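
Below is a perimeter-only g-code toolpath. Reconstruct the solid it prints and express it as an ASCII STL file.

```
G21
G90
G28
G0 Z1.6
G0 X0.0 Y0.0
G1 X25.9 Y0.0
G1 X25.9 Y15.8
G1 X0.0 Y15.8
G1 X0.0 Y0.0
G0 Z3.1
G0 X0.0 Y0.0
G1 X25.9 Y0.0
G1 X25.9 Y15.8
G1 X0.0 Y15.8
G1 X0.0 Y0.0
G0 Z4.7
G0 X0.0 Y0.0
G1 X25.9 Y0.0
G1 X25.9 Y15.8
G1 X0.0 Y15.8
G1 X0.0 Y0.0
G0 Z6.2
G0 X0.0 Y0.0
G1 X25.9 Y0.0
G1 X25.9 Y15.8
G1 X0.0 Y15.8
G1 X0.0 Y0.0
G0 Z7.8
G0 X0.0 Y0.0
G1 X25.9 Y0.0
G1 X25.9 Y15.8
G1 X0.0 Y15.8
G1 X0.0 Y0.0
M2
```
solid part
  facet normal 0.0000 0.0000 -1.0000
    outer loop
      vertex 25.9 15.8 0.0
      vertex 25.9 0.0 0.0
      vertex 0.0 0.0 0.0
    endloop
  endfacet
  facet normal 0.0000 0.0000 -1.0000
    outer loop
      vertex 0.0 15.8 0.0
      vertex 25.9 15.8 0.0
      vertex 0.0 0.0 0.0
    endloop
  endfacet
  facet normal 0.0000 0.0000 1.0000
    outer loop
      vertex 0.0 0.0 7.8
      vertex 25.9 0.0 7.8
      vertex 25.9 15.8 7.8
    endloop
  endfacet
  facet normal 0.0000 0.0000 1.0000
    outer loop
      vertex 0.0 0.0 7.8
      vertex 25.9 15.8 7.8
      vertex 0.0 15.8 7.8
    endloop
  endfacet
  facet normal 0.0000 -1.0000 0.0000
    outer loop
      vertex 0.0 0.0 0.0
      vertex 25.9 0.0 0.0
      vertex 25.9 0.0 7.8
    endloop
  endfacet
  facet normal 0.0000 -1.0000 0.0000
    outer loop
      vertex 0.0 0.0 0.0
      vertex 25.9 0.0 7.8
      vertex 0.0 0.0 7.8
    endloop
  endfacet
  facet normal 0.0000 1.0000 0.0000
    outer loop
      vertex 25.9 15.8 7.8
      vertex 25.9 15.8 0.0
      vertex 0.0 15.8 0.0
    endloop
  endfacet
  facet normal 0.0000 1.0000 0.0000
    outer loop
      vertex 0.0 15.8 7.8
      vertex 25.9 15.8 7.8
      vertex 0.0 15.8 0.0
    endloop
  endfacet
  facet normal -1.0000 0.0000 0.0000
    outer loop
      vertex 0.0 15.8 7.8
      vertex 0.0 15.8 0.0
      vertex 0.0 0.0 0.0
    endloop
  endfacet
  facet normal -1.0000 0.0000 0.0000
    outer loop
      vertex 0.0 0.0 7.8
      vertex 0.0 15.8 7.8
      vertex 0.0 0.0 0.0
    endloop
  endfacet
  facet normal 1.0000 0.0000 0.0000
    outer loop
      vertex 25.9 0.0 0.0
      vertex 25.9 15.8 0.0
      vertex 25.9 15.8 7.8
    endloop
  endfacet
  facet normal 1.0000 0.0000 0.0000
    outer loop
      vertex 25.9 0.0 0.0
      vertex 25.9 15.8 7.8
      vertex 25.9 0.0 7.8
    endloop
  endfacet
endsolid part

The G0 Z moves step by Δz≈1.6 mm. Every layer's G1 loop is the same polygon, so the solid is a straight extrusion of it from z=0 to z≈7.8. Closing with flat bottom and top caps and triangulating gives 12 facets — a rectangular box, roughly 25.9 × 15.8 mm footprint and 7.8 mm tall.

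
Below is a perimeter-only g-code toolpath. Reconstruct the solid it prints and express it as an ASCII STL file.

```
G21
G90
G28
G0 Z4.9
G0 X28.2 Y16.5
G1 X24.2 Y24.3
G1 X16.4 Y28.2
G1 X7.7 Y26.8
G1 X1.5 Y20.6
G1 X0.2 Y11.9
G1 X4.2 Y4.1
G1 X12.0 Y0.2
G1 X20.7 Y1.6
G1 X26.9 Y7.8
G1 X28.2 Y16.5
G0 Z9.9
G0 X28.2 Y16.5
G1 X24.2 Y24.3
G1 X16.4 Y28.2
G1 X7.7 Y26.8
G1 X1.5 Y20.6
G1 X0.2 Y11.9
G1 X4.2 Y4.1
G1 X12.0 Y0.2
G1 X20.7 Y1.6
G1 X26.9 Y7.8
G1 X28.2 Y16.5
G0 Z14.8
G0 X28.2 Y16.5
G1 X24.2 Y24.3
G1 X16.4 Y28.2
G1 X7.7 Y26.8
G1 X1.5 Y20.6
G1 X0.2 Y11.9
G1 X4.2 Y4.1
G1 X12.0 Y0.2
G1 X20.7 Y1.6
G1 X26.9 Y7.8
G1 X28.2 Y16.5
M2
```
solid part
  facet normal 0.0000 0.0000 -1.0000
    outer loop
      vertex 16.4 28.2 0.0
      vertex 24.2 24.3 0.0
      vertex 28.2 16.5 0.0
    endloop
  endfacet
  facet normal 0.0000 0.0000 -1.0000
    outer loop
      vertex 7.7 26.8 0.0
      vertex 16.4 28.2 0.0
      vertex 28.2 16.5 0.0
    endloop
  endfacet
  facet normal 0.0000 0.0000 -1.0000
    outer loop
      vertex 1.5 20.6 0.0
      vertex 7.7 26.8 0.0
      vertex 28.2 16.5 0.0
    endloop
  endfacet
  facet normal 0.0000 0.0000 -1.0000
    outer loop
      vertex 0.2 11.9 0.0
      vertex 1.5 20.6 0.0
      vertex 28.2 16.5 0.0
    endloop
  endfacet
  facet normal 0.0000 0.0000 -1.0000
    outer loop
      vertex 4.2 4.1 0.0
      vertex 0.2 11.9 0.0
      vertex 28.2 16.5 0.0
    endloop
  endfacet
  facet normal 0.0000 0.0000 -1.0000
    outer loop
      vertex 12.0 0.2 0.0
      vertex 4.2 4.1 0.0
      vertex 28.2 16.5 0.0
    endloop
  endfacet
  facet normal 0.0000 0.0000 -1.0000
    outer loop
      vertex 20.7 1.6 0.0
      vertex 12.0 0.2 0.0
      vertex 28.2 16.5 0.0
    endloop
  endfacet
  facet normal 0.0000 0.0000 -1.0000
    outer loop
      vertex 26.9 7.8 0.0
      vertex 20.7 1.6 0.0
      vertex 28.2 16.5 0.0
    endloop
  endfacet
  facet normal 0.0000 0.0000 1.0000
    outer loop
      vertex 28.2 16.5 14.8
      vertex 24.2 24.3 14.8
      vertex 16.4 28.2 14.8
    endloop
  endfacet
  facet normal 0.0000 0.0000 1.0000
    outer loop
      vertex 28.2 16.5 14.8
      vertex 16.4 28.2 14.8
      vertex 7.7 26.8 14.8
    endloop
  endfacet
  facet normal 0.0000 0.0000 1.0000
    outer loop
      vertex 28.2 16.5 14.8
      vertex 7.7 26.8 14.8
      vertex 1.5 20.6 14.8
    endloop
  endfacet
  facet normal 0.0000 0.0000 1.0000
    outer loop
      vertex 28.2 16.5 14.8
      vertex 1.5 20.6 14.8
      vertex 0.2 11.9 14.8
    endloop
  endfacet
  facet normal 0.0000 0.0000 1.0000
    outer loop
      vertex 28.2 16.5 14.8
      vertex 0.2 11.9 14.8
      vertex 4.2 4.1 14.8
    endloop
  endfacet
  facet normal 0.0000 0.0000 1.0000
    outer loop
      vertex 28.2 16.5 14.8
      vertex 4.2 4.1 14.8
      vertex 12.0 0.2 14.8
    endloop
  endfacet
  facet normal 0.0000 0.0000 1.0000
    outer loop
      vertex 28.2 16.5 14.8
      vertex 12.0 0.2 14.8
      vertex 20.7 1.6 14.8
    endloop
  endfacet
  facet normal 0.0000 0.0000 1.0000
    outer loop
      vertex 28.2 16.5 14.8
      vertex 20.7 1.6 14.8
      vertex 26.9 7.8 14.8
    endloop
  endfacet
  facet normal 0.8898 0.4563 0.0000
    outer loop
      vertex 28.2 16.5 0.0
      vertex 24.2 24.3 0.0
      vertex 24.2 24.3 14.8
    endloop
  endfacet
  facet normal 0.8898 0.4563 0.0000
    outer loop
      vertex 28.2 16.5 0.0
      vertex 24.2 24.3 14.8
      vertex 28.2 16.5 14.8
    endloop
  endfacet
  facet normal 0.4472 0.8944 0.0000
    outer loop
      vertex 24.2 24.3 0.0
      vertex 16.4 28.2 0.0
      vertex 16.4 28.2 14.8
    endloop
  endfacet
  facet normal 0.4472 0.8944 0.0000
    outer loop
      vertex 24.2 24.3 0.0
      vertex 16.4 28.2 14.8
      vertex 24.2 24.3 14.8
    endloop
  endfacet
  facet normal -0.1589 0.9873 0.0000
    outer loop
      vertex 16.4 28.2 0.0
      vertex 7.7 26.8 0.0
      vertex 7.7 26.8 14.8
    endloop
  endfacet
  facet normal -0.1589 0.9873 0.0000
    outer loop
      vertex 16.4 28.2 0.0
      vertex 7.7 26.8 14.8
      vertex 16.4 28.2 14.8
    endloop
  endfacet
  facet normal -0.7071 0.7071 0.0000
    outer loop
      vertex 7.7 26.8 0.0
      vertex 1.5 20.6 0.0
      vertex 1.5 20.6 14.8
    endloop
  endfacet
  facet normal -0.7071 0.7071 0.0000
    outer loop
      vertex 7.7 26.8 0.0
      vertex 1.5 20.6 14.8
      vertex 7.7 26.8 14.8
    endloop
  endfacet
  facet normal -0.9890 0.1478 0.0000
    outer loop
      vertex 1.5 20.6 0.0
      vertex 0.2 11.9 0.0
      vertex 0.2 11.9 14.8
    endloop
  endfacet
  facet normal -0.9890 0.1478 0.0000
    outer loop
      vertex 1.5 20.6 0.0
      vertex 0.2 11.9 14.8
      vertex 1.5 20.6 14.8
    endloop
  endfacet
  facet normal -0.8898 -0.4563 0.0000
    outer loop
      vertex 0.2 11.9 0.0
      vertex 4.2 4.1 0.0
      vertex 4.2 4.1 14.8
    endloop
  endfacet
  facet normal -0.8898 -0.4563 0.0000
    outer loop
      vertex 0.2 11.9 0.0
      vertex 4.2 4.1 14.8
      vertex 0.2 11.9 14.8
    endloop
  endfacet
  facet normal -0.4472 -0.8944 0.0000
    outer loop
      vertex 4.2 4.1 0.0
      vertex 12.0 0.2 0.0
      vertex 12.0 0.2 14.8
    endloop
  endfacet
  facet normal -0.4472 -0.8944 0.0000
    outer loop
      vertex 4.2 4.1 0.0
      vertex 12.0 0.2 14.8
      vertex 4.2 4.1 14.8
    endloop
  endfacet
  facet normal 0.1589 -0.9873 0.0000
    outer loop
      vertex 12.0 0.2 0.0
      vertex 20.7 1.6 0.0
      vertex 20.7 1.6 14.8
    endloop
  endfacet
  facet normal 0.1589 -0.9873 0.0000
    outer loop
      vertex 12.0 0.2 0.0
      vertex 20.7 1.6 14.8
      vertex 12.0 0.2 14.8
    endloop
  endfacet
  facet normal 0.7071 -0.7071 0.0000
    outer loop
      vertex 20.7 1.6 0.0
      vertex 26.9 7.8 0.0
      vertex 26.9 7.8 14.8
    endloop
  endfacet
  facet normal 0.7071 -0.7071 0.0000
    outer loop
      vertex 20.7 1.6 0.0
      vertex 26.9 7.8 14.8
      vertex 20.7 1.6 14.8
    endloop
  endfacet
  facet normal 0.9890 -0.1478 0.0000
    outer loop
      vertex 26.9 7.8 0.0
      vertex 28.2 16.5 0.0
      vertex 28.2 16.5 14.8
    endloop
  endfacet
  facet normal 0.9890 -0.1478 0.0000
    outer loop
      vertex 26.9 7.8 0.0
      vertex 28.2 16.5 14.8
      vertex 26.9 7.8 14.8
    endloop
  endfacet
endsolid part

The G0 Z moves step by Δz≈4.9 mm. Every layer's G1 loop is the same polygon, so the solid is a straight extrusion of it from z=0 to z≈14.8. Closing with flat bottom and top caps and triangulating gives 36 facets — a regular 10-sided prism (a cylinder approximated with 10 flat sides), circumscribed radius ≈ 14.2 mm, height ≈ 14.8 mm.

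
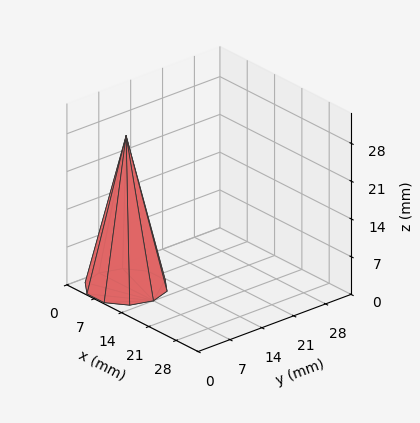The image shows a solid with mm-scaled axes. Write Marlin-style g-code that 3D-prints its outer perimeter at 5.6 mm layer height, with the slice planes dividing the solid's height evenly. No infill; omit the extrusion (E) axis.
Reading the render: the shape is a regular 10-sided pyramid, base circumscribed radius ≈ 7 mm, apex at z ≈ 28 mm (dimensions read to the nearest mm from the axis ticks). For the g-code, the solid's height is divided into equal slices at the stated Δz and each level perimeter traced with G1 moves after a G0 lift.

; perimeter-only toolpath
G21 ; units = mm
G90 ; absolute positioning
G28 ; home
; layer 1
G0 Z5.6
G0 X12.6 Y7.0
G1 X11.6 Y10.3
G1 X8.8 Y12.4
G1 X5.2 Y12.4
G1 X2.4 Y10.3
G1 X1.4 Y7.0
G1 X2.4 Y3.7
G1 X5.2 Y1.6
G1 X8.8 Y1.6
G1 X11.6 Y3.7
G1 X12.6 Y7.0
; layer 2
G0 Z11.2
G0 X11.2 Y7.0
G1 X10.4 Y9.5
G1 X8.3 Y11.0
G1 X5.7 Y11.0
G1 X3.6 Y9.5
G1 X2.8 Y7.0
G1 X3.6 Y4.5
G1 X5.7 Y3.0
G1 X8.3 Y3.0
G1 X10.4 Y4.5
G1 X11.2 Y7.0
; layer 3
G0 Z16.8
G0 X9.8 Y7.0
G1 X9.3 Y8.6
G1 X7.9 Y9.7
G1 X6.1 Y9.7
G1 X4.7 Y8.6
G1 X4.2 Y7.0
G1 X4.7 Y5.4
G1 X6.1 Y4.3
G1 X7.9 Y4.3
G1 X9.3 Y5.4
G1 X9.8 Y7.0
; layer 4
G0 Z22.4
G0 X8.4 Y7.0
G1 X8.1 Y7.8
G1 X7.4 Y8.3
G1 X6.6 Y8.3
G1 X5.9 Y7.8
G1 X5.6 Y7.0
G1 X5.9 Y6.2
G1 X6.6 Y5.7
G1 X7.4 Y5.7
G1 X8.1 Y6.2
G1 X8.4 Y7.0
M2 ; end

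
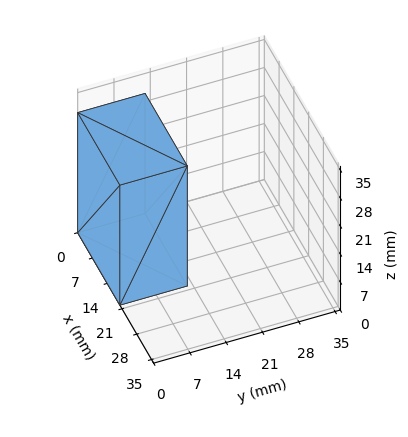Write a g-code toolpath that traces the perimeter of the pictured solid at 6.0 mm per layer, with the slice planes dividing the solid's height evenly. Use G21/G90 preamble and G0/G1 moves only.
Reading the render: the shape is a rectangular box, roughly 20 × 13 mm footprint and 30 mm tall (dimensions read to the nearest mm from the axis ticks). For the g-code, the solid's height is divided into equal slices at the stated Δz and each level perimeter traced with G1 moves after a G0 lift.

; perimeter-only toolpath
G21 ; units = mm
G90 ; absolute positioning
G28 ; home
; layer 1
G0 Z6.0
G0 X0.0 Y0.0
G1 X20.0 Y0.0
G1 X20.0 Y13.0
G1 X0.0 Y13.0
G1 X0.0 Y0.0
; layer 2
G0 Z12.0
G0 X0.0 Y0.0
G1 X20.0 Y0.0
G1 X20.0 Y13.0
G1 X0.0 Y13.0
G1 X0.0 Y0.0
; layer 3
G0 Z18.0
G0 X0.0 Y0.0
G1 X20.0 Y0.0
G1 X20.0 Y13.0
G1 X0.0 Y13.0
G1 X0.0 Y0.0
; layer 4
G0 Z24.0
G0 X0.0 Y0.0
G1 X20.0 Y0.0
G1 X20.0 Y13.0
G1 X0.0 Y13.0
G1 X0.0 Y0.0
; layer 5
G0 Z30.0
G0 X0.0 Y0.0
G1 X20.0 Y0.0
G1 X20.0 Y13.0
G1 X0.0 Y13.0
G1 X0.0 Y0.0
M2 ; end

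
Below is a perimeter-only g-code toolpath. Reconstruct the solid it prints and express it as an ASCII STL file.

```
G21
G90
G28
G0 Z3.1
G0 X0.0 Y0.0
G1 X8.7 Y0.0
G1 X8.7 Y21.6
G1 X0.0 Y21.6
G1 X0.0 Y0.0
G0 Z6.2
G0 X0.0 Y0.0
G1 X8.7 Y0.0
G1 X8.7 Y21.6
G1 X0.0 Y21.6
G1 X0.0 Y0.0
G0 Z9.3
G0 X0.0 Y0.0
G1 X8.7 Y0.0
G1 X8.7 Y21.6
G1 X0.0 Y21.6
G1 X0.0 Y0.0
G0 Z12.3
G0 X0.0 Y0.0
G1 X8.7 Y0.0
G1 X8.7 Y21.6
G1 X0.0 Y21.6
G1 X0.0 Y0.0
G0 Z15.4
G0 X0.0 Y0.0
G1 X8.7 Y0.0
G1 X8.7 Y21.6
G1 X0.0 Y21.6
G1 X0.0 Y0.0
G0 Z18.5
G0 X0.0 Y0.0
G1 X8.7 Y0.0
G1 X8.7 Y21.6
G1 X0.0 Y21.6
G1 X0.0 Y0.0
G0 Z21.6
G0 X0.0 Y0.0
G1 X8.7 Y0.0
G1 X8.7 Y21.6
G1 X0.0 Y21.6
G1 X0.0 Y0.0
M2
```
solid part
  facet normal 0.0000 0.0000 -1.0000
    outer loop
      vertex 8.7 21.6 0.0
      vertex 8.7 0.0 0.0
      vertex 0.0 0.0 0.0
    endloop
  endfacet
  facet normal 0.0000 0.0000 -1.0000
    outer loop
      vertex 0.0 21.6 0.0
      vertex 8.7 21.6 0.0
      vertex 0.0 0.0 0.0
    endloop
  endfacet
  facet normal 0.0000 0.0000 1.0000
    outer loop
      vertex 0.0 0.0 21.6
      vertex 8.7 0.0 21.6
      vertex 8.7 21.6 21.6
    endloop
  endfacet
  facet normal 0.0000 0.0000 1.0000
    outer loop
      vertex 0.0 0.0 21.6
      vertex 8.7 21.6 21.6
      vertex 0.0 21.6 21.6
    endloop
  endfacet
  facet normal 0.0000 -1.0000 0.0000
    outer loop
      vertex 0.0 0.0 0.0
      vertex 8.7 0.0 0.0
      vertex 8.7 0.0 21.6
    endloop
  endfacet
  facet normal 0.0000 -1.0000 0.0000
    outer loop
      vertex 0.0 0.0 0.0
      vertex 8.7 0.0 21.6
      vertex 0.0 0.0 21.6
    endloop
  endfacet
  facet normal 0.0000 1.0000 0.0000
    outer loop
      vertex 8.7 21.6 21.6
      vertex 8.7 21.6 0.0
      vertex 0.0 21.6 0.0
    endloop
  endfacet
  facet normal 0.0000 1.0000 0.0000
    outer loop
      vertex 0.0 21.6 21.6
      vertex 8.7 21.6 21.6
      vertex 0.0 21.6 0.0
    endloop
  endfacet
  facet normal -1.0000 0.0000 0.0000
    outer loop
      vertex 0.0 21.6 21.6
      vertex 0.0 21.6 0.0
      vertex 0.0 0.0 0.0
    endloop
  endfacet
  facet normal -1.0000 0.0000 0.0000
    outer loop
      vertex 0.0 0.0 21.6
      vertex 0.0 21.6 21.6
      vertex 0.0 0.0 0.0
    endloop
  endfacet
  facet normal 1.0000 0.0000 0.0000
    outer loop
      vertex 8.7 0.0 0.0
      vertex 8.7 21.6 0.0
      vertex 8.7 21.6 21.6
    endloop
  endfacet
  facet normal 1.0000 0.0000 0.0000
    outer loop
      vertex 8.7 0.0 0.0
      vertex 8.7 21.6 21.6
      vertex 8.7 0.0 21.6
    endloop
  endfacet
endsolid part

The G0 Z moves step by Δz≈3.1 mm. Every layer's G1 loop is the same polygon, so the solid is a straight extrusion of it from z=0 to z≈21.6. Closing with flat bottom and top caps and triangulating gives 12 facets — a rectangular box, roughly 8.7 × 21.6 mm footprint and 21.6 mm tall.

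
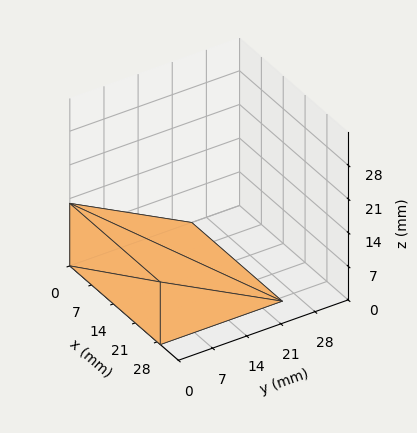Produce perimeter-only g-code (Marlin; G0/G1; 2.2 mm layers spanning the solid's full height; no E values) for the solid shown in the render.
Reading the render: the shape is a wedge (ramp): 29 × 25 mm base, rising to 13 mm along the y=0 edge and sloping linearly to z=0 at y=25 (dimensions read to the nearest mm from the axis ticks). For the g-code, the solid's height is divided into equal slices at the stated Δz and each level perimeter traced with G1 moves after a G0 lift.

; perimeter-only toolpath
G21 ; units = mm
G90 ; absolute positioning
G28 ; home
; layer 1
G0 Z2.2
G0 X0.0 Y0.0
G1 X29.0 Y0.0
G1 X29.0 Y20.8
G1 X0.0 Y20.8
G1 X0.0 Y0.0
; layer 2
G0 Z4.3
G0 X0.0 Y0.0
G1 X29.0 Y0.0
G1 X29.0 Y16.7
G1 X0.0 Y16.7
G1 X0.0 Y0.0
; layer 3
G0 Z6.5
G0 X0.0 Y0.0
G1 X29.0 Y0.0
G1 X29.0 Y12.5
G1 X0.0 Y12.5
G1 X0.0 Y0.0
; layer 4
G0 Z8.7
G0 X0.0 Y0.0
G1 X29.0 Y0.0
G1 X29.0 Y8.3
G1 X0.0 Y8.3
G1 X0.0 Y0.0
; layer 5
G0 Z10.8
G0 X0.0 Y0.0
G1 X29.0 Y0.0
G1 X29.0 Y4.2
G1 X0.0 Y4.2
G1 X0.0 Y0.0
M2 ; end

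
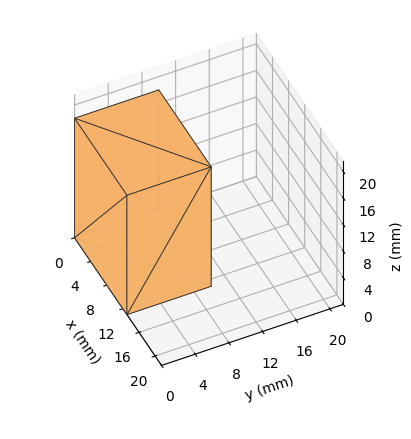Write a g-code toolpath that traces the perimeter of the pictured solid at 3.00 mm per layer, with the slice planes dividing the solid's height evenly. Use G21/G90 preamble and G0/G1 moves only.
Reading the render: the shape is a rectangular box, roughly 13 × 10 mm footprint and 18 mm tall (dimensions read to the nearest mm from the axis ticks). For the g-code, the solid's height is divided into equal slices at the stated Δz and each level perimeter traced with G1 moves after a G0 lift.

; perimeter-only toolpath
G21 ; units = mm
G90 ; absolute positioning
G28 ; home
; layer 1
G0 Z3.00
G0 X0.00 Y0.00
G1 X13.00 Y0.00
G1 X13.00 Y10.00
G1 X0.00 Y10.00
G1 X0.00 Y0.00
; layer 2
G0 Z6.00
G0 X0.00 Y0.00
G1 X13.00 Y0.00
G1 X13.00 Y10.00
G1 X0.00 Y10.00
G1 X0.00 Y0.00
; layer 3
G0 Z9.00
G0 X0.00 Y0.00
G1 X13.00 Y0.00
G1 X13.00 Y10.00
G1 X0.00 Y10.00
G1 X0.00 Y0.00
; layer 4
G0 Z12.00
G0 X0.00 Y0.00
G1 X13.00 Y0.00
G1 X13.00 Y10.00
G1 X0.00 Y10.00
G1 X0.00 Y0.00
; layer 5
G0 Z15.00
G0 X0.00 Y0.00
G1 X13.00 Y0.00
G1 X13.00 Y10.00
G1 X0.00 Y10.00
G1 X0.00 Y0.00
; layer 6
G0 Z18.00
G0 X0.00 Y0.00
G1 X13.00 Y0.00
G1 X13.00 Y10.00
G1 X0.00 Y10.00
G1 X0.00 Y0.00
M2 ; end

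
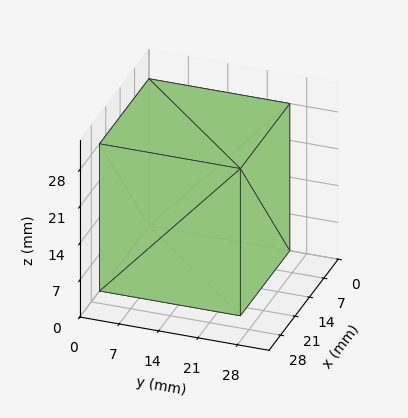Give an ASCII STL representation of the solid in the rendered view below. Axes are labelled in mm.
Reading the render: the shape is a rectangular box, roughly 24 × 25 mm footprint and 28 mm tall (dimensions read to the nearest mm from the axis ticks). For the STL, each face is triangulated and given an outward normal.

solid part
  facet normal 0.0000 0.0000 -1.0000
    outer loop
      vertex 24.000 25.000 0.000
      vertex 24.000 0.000 0.000
      vertex 0.000 0.000 0.000
    endloop
  endfacet
  facet normal 0.0000 0.0000 -1.0000
    outer loop
      vertex 0.000 25.000 0.000
      vertex 24.000 25.000 0.000
      vertex 0.000 0.000 0.000
    endloop
  endfacet
  facet normal 0.0000 0.0000 1.0000
    outer loop
      vertex 0.000 0.000 28.000
      vertex 24.000 0.000 28.000
      vertex 24.000 25.000 28.000
    endloop
  endfacet
  facet normal 0.0000 0.0000 1.0000
    outer loop
      vertex 0.000 0.000 28.000
      vertex 24.000 25.000 28.000
      vertex 0.000 25.000 28.000
    endloop
  endfacet
  facet normal 0.0000 -1.0000 0.0000
    outer loop
      vertex 0.000 0.000 0.000
      vertex 24.000 0.000 0.000
      vertex 24.000 0.000 28.000
    endloop
  endfacet
  facet normal 0.0000 -1.0000 0.0000
    outer loop
      vertex 0.000 0.000 0.000
      vertex 24.000 0.000 28.000
      vertex 0.000 0.000 28.000
    endloop
  endfacet
  facet normal 0.0000 1.0000 0.0000
    outer loop
      vertex 24.000 25.000 28.000
      vertex 24.000 25.000 0.000
      vertex 0.000 25.000 0.000
    endloop
  endfacet
  facet normal 0.0000 1.0000 0.0000
    outer loop
      vertex 0.000 25.000 28.000
      vertex 24.000 25.000 28.000
      vertex 0.000 25.000 0.000
    endloop
  endfacet
  facet normal -1.0000 0.0000 0.0000
    outer loop
      vertex 0.000 25.000 28.000
      vertex 0.000 25.000 0.000
      vertex 0.000 0.000 0.000
    endloop
  endfacet
  facet normal -1.0000 0.0000 0.0000
    outer loop
      vertex 0.000 0.000 28.000
      vertex 0.000 25.000 28.000
      vertex 0.000 0.000 0.000
    endloop
  endfacet
  facet normal 1.0000 0.0000 0.0000
    outer loop
      vertex 24.000 0.000 0.000
      vertex 24.000 25.000 0.000
      vertex 24.000 25.000 28.000
    endloop
  endfacet
  facet normal 1.0000 0.0000 0.0000
    outer loop
      vertex 24.000 0.000 0.000
      vertex 24.000 25.000 28.000
      vertex 24.000 0.000 28.000
    endloop
  endfacet
endsolid part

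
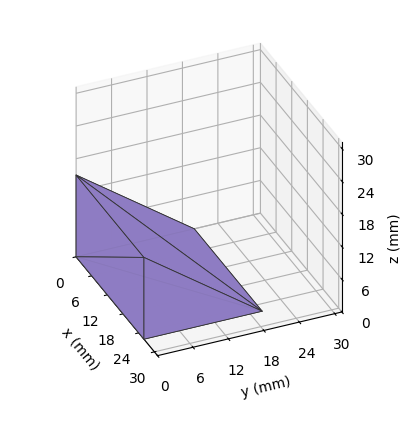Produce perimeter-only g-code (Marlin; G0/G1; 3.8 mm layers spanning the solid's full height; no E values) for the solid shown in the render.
Reading the render: the shape is a wedge (ramp): 26 × 20 mm base, rising to 15 mm along the y=0 edge and sloping linearly to z=0 at y=20 (dimensions read to the nearest mm from the axis ticks). For the g-code, the solid's height is divided into equal slices at the stated Δz and each level perimeter traced with G1 moves after a G0 lift.

; perimeter-only toolpath
G21 ; units = mm
G90 ; absolute positioning
G28 ; home
; layer 1
G0 Z3.8
G0 X0.0 Y0.0
G1 X26.0 Y0.0
G1 X26.0 Y15.0
G1 X0.0 Y15.0
G1 X0.0 Y0.0
; layer 2
G0 Z7.5
G0 X0.0 Y0.0
G1 X26.0 Y0.0
G1 X26.0 Y10.0
G1 X0.0 Y10.0
G1 X0.0 Y0.0
; layer 3
G0 Z11.2
G0 X0.0 Y0.0
G1 X26.0 Y0.0
G1 X26.0 Y5.0
G1 X0.0 Y5.0
G1 X0.0 Y0.0
M2 ; end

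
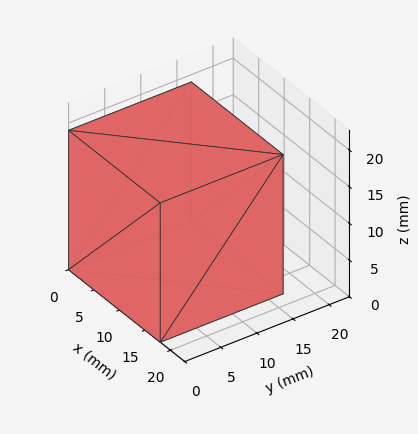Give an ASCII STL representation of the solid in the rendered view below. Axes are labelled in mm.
Reading the render: the shape is a rectangular box, roughly 18 × 17 mm footprint and 19 mm tall (dimensions read to the nearest mm from the axis ticks). For the STL, each face is triangulated and given an outward normal.

solid part
  facet normal 0.0000 0.0000 -1.0000
    outer loop
      vertex 18.0 17.0 0.0
      vertex 18.0 0.0 0.0
      vertex 0.0 0.0 0.0
    endloop
  endfacet
  facet normal 0.0000 0.0000 -1.0000
    outer loop
      vertex 0.0 17.0 0.0
      vertex 18.0 17.0 0.0
      vertex 0.0 0.0 0.0
    endloop
  endfacet
  facet normal 0.0000 0.0000 1.0000
    outer loop
      vertex 0.0 0.0 19.0
      vertex 18.0 0.0 19.0
      vertex 18.0 17.0 19.0
    endloop
  endfacet
  facet normal 0.0000 0.0000 1.0000
    outer loop
      vertex 0.0 0.0 19.0
      vertex 18.0 17.0 19.0
      vertex 0.0 17.0 19.0
    endloop
  endfacet
  facet normal 0.0000 -1.0000 0.0000
    outer loop
      vertex 0.0 0.0 0.0
      vertex 18.0 0.0 0.0
      vertex 18.0 0.0 19.0
    endloop
  endfacet
  facet normal 0.0000 -1.0000 0.0000
    outer loop
      vertex 0.0 0.0 0.0
      vertex 18.0 0.0 19.0
      vertex 0.0 0.0 19.0
    endloop
  endfacet
  facet normal 0.0000 1.0000 0.0000
    outer loop
      vertex 18.0 17.0 19.0
      vertex 18.0 17.0 0.0
      vertex 0.0 17.0 0.0
    endloop
  endfacet
  facet normal 0.0000 1.0000 0.0000
    outer loop
      vertex 0.0 17.0 19.0
      vertex 18.0 17.0 19.0
      vertex 0.0 17.0 0.0
    endloop
  endfacet
  facet normal -1.0000 0.0000 0.0000
    outer loop
      vertex 0.0 17.0 19.0
      vertex 0.0 17.0 0.0
      vertex 0.0 0.0 0.0
    endloop
  endfacet
  facet normal -1.0000 0.0000 0.0000
    outer loop
      vertex 0.0 0.0 19.0
      vertex 0.0 17.0 19.0
      vertex 0.0 0.0 0.0
    endloop
  endfacet
  facet normal 1.0000 0.0000 0.0000
    outer loop
      vertex 18.0 0.0 0.0
      vertex 18.0 17.0 0.0
      vertex 18.0 17.0 19.0
    endloop
  endfacet
  facet normal 1.0000 0.0000 0.0000
    outer loop
      vertex 18.0 0.0 0.0
      vertex 18.0 17.0 19.0
      vertex 18.0 0.0 19.0
    endloop
  endfacet
endsolid part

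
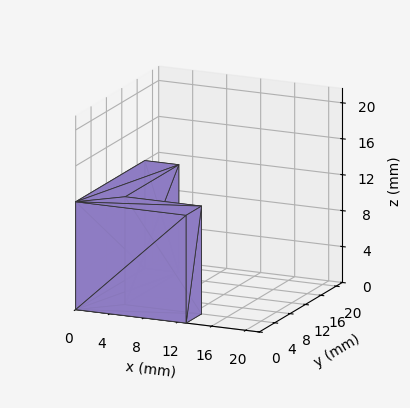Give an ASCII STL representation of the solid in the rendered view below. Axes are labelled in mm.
Reading the render: the shape is an L-shaped prism: outer 13 × 18 mm, arm thicknesses ≈ 4 mm (horizontal) and 4 mm (vertical), extruded 12 mm in z (dimensions read to the nearest mm from the axis ticks). For the STL, each face is triangulated and given an outward normal.

solid part
  facet normal 0.0000 0.0000 -1.0000
    outer loop
      vertex 13.000 4.000 0.000
      vertex 13.000 0.000 0.000
      vertex 0.000 0.000 0.000
    endloop
  endfacet
  facet normal 0.0000 0.0000 -1.0000
    outer loop
      vertex 4.000 4.000 0.000
      vertex 13.000 4.000 0.000
      vertex 0.000 0.000 0.000
    endloop
  endfacet
  facet normal 0.0000 0.0000 -1.0000
    outer loop
      vertex 4.000 18.000 0.000
      vertex 4.000 4.000 0.000
      vertex 0.000 0.000 0.000
    endloop
  endfacet
  facet normal 0.0000 0.0000 -1.0000
    outer loop
      vertex 0.000 18.000 0.000
      vertex 4.000 18.000 0.000
      vertex 0.000 0.000 0.000
    endloop
  endfacet
  facet normal 0.0000 0.0000 1.0000
    outer loop
      vertex 0.000 0.000 12.000
      vertex 13.000 0.000 12.000
      vertex 13.000 4.000 12.000
    endloop
  endfacet
  facet normal 0.0000 0.0000 1.0000
    outer loop
      vertex 0.000 0.000 12.000
      vertex 13.000 4.000 12.000
      vertex 4.000 4.000 12.000
    endloop
  endfacet
  facet normal 0.0000 0.0000 1.0000
    outer loop
      vertex 0.000 0.000 12.000
      vertex 4.000 4.000 12.000
      vertex 4.000 18.000 12.000
    endloop
  endfacet
  facet normal 0.0000 0.0000 1.0000
    outer loop
      vertex 0.000 0.000 12.000
      vertex 4.000 18.000 12.000
      vertex 0.000 18.000 12.000
    endloop
  endfacet
  facet normal 0.0000 -1.0000 0.0000
    outer loop
      vertex 0.000 0.000 0.000
      vertex 13.000 0.000 0.000
      vertex 13.000 0.000 12.000
    endloop
  endfacet
  facet normal 0.0000 -1.0000 0.0000
    outer loop
      vertex 0.000 0.000 0.000
      vertex 13.000 0.000 12.000
      vertex 0.000 0.000 12.000
    endloop
  endfacet
  facet normal 1.0000 0.0000 0.0000
    outer loop
      vertex 13.000 0.000 0.000
      vertex 13.000 4.000 0.000
      vertex 13.000 4.000 12.000
    endloop
  endfacet
  facet normal 1.0000 0.0000 0.0000
    outer loop
      vertex 13.000 0.000 0.000
      vertex 13.000 4.000 12.000
      vertex 13.000 0.000 12.000
    endloop
  endfacet
  facet normal 0.0000 1.0000 0.0000
    outer loop
      vertex 13.000 4.000 0.000
      vertex 4.000 4.000 0.000
      vertex 4.000 4.000 12.000
    endloop
  endfacet
  facet normal 0.0000 1.0000 0.0000
    outer loop
      vertex 13.000 4.000 0.000
      vertex 4.000 4.000 12.000
      vertex 13.000 4.000 12.000
    endloop
  endfacet
  facet normal 1.0000 0.0000 0.0000
    outer loop
      vertex 4.000 4.000 0.000
      vertex 4.000 18.000 0.000
      vertex 4.000 18.000 12.000
    endloop
  endfacet
  facet normal 1.0000 0.0000 0.0000
    outer loop
      vertex 4.000 4.000 0.000
      vertex 4.000 18.000 12.000
      vertex 4.000 4.000 12.000
    endloop
  endfacet
  facet normal 0.0000 1.0000 0.0000
    outer loop
      vertex 4.000 18.000 0.000
      vertex 0.000 18.000 0.000
      vertex 0.000 18.000 12.000
    endloop
  endfacet
  facet normal 0.0000 1.0000 0.0000
    outer loop
      vertex 4.000 18.000 0.000
      vertex 0.000 18.000 12.000
      vertex 4.000 18.000 12.000
    endloop
  endfacet
  facet normal -1.0000 0.0000 0.0000
    outer loop
      vertex 0.000 18.000 0.000
      vertex 0.000 0.000 0.000
      vertex 0.000 0.000 12.000
    endloop
  endfacet
  facet normal -1.0000 0.0000 0.0000
    outer loop
      vertex 0.000 18.000 0.000
      vertex 0.000 0.000 12.000
      vertex 0.000 18.000 12.000
    endloop
  endfacet
endsolid part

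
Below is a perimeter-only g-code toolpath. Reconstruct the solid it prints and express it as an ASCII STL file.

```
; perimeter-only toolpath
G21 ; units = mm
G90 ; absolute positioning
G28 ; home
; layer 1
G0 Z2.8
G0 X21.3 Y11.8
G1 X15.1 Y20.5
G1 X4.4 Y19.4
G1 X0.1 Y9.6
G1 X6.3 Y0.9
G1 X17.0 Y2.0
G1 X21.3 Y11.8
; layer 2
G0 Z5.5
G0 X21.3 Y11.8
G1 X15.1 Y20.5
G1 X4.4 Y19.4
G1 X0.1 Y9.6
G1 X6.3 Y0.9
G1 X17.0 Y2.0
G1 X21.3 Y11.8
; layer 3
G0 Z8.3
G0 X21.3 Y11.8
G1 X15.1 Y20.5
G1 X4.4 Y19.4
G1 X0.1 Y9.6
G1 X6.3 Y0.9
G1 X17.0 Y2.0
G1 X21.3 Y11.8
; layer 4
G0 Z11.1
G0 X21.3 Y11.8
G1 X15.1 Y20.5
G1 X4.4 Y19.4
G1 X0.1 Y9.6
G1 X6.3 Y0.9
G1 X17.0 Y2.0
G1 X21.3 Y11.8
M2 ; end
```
solid part
  facet normal 0.0000 0.0000 -1.0000
    outer loop
      vertex 4.4 19.4 0.0
      vertex 15.1 20.5 0.0
      vertex 21.3 11.8 0.0
    endloop
  endfacet
  facet normal 0.0000 0.0000 -1.0000
    outer loop
      vertex 0.1 9.6 0.0
      vertex 4.4 19.4 0.0
      vertex 21.3 11.8 0.0
    endloop
  endfacet
  facet normal 0.0000 0.0000 -1.0000
    outer loop
      vertex 6.3 0.9 0.0
      vertex 0.1 9.6 0.0
      vertex 21.3 11.8 0.0
    endloop
  endfacet
  facet normal 0.0000 0.0000 -1.0000
    outer loop
      vertex 17.0 2.0 0.0
      vertex 6.3 0.9 0.0
      vertex 21.3 11.8 0.0
    endloop
  endfacet
  facet normal 0.0000 0.0000 1.0000
    outer loop
      vertex 21.3 11.8 11.1
      vertex 15.1 20.5 11.1
      vertex 4.4 19.4 11.1
    endloop
  endfacet
  facet normal 0.0000 0.0000 1.0000
    outer loop
      vertex 21.3 11.8 11.1
      vertex 4.4 19.4 11.1
      vertex 0.1 9.6 11.1
    endloop
  endfacet
  facet normal 0.0000 0.0000 1.0000
    outer loop
      vertex 21.3 11.8 11.1
      vertex 0.1 9.6 11.1
      vertex 6.3 0.9 11.1
    endloop
  endfacet
  facet normal 0.0000 0.0000 1.0000
    outer loop
      vertex 21.3 11.8 11.1
      vertex 6.3 0.9 11.1
      vertex 17.0 2.0 11.1
    endloop
  endfacet
  facet normal 0.8144 0.5804 0.0000
    outer loop
      vertex 21.3 11.8 0.0
      vertex 15.1 20.5 0.0
      vertex 15.1 20.5 11.1
    endloop
  endfacet
  facet normal 0.8144 0.5804 0.0000
    outer loop
      vertex 21.3 11.8 0.0
      vertex 15.1 20.5 11.1
      vertex 21.3 11.8 11.1
    endloop
  endfacet
  facet normal -0.1023 0.9948 0.0000
    outer loop
      vertex 15.1 20.5 0.0
      vertex 4.4 19.4 0.0
      vertex 4.4 19.4 11.1
    endloop
  endfacet
  facet normal -0.1023 0.9948 0.0000
    outer loop
      vertex 15.1 20.5 0.0
      vertex 4.4 19.4 11.1
      vertex 15.1 20.5 11.1
    endloop
  endfacet
  facet normal -0.9157 0.4018 0.0000
    outer loop
      vertex 4.4 19.4 0.0
      vertex 0.1 9.6 0.0
      vertex 0.1 9.6 11.1
    endloop
  endfacet
  facet normal -0.9157 0.4018 0.0000
    outer loop
      vertex 4.4 19.4 0.0
      vertex 0.1 9.6 11.1
      vertex 4.4 19.4 11.1
    endloop
  endfacet
  facet normal -0.8144 -0.5804 0.0000
    outer loop
      vertex 0.1 9.6 0.0
      vertex 6.3 0.9 0.0
      vertex 6.3 0.9 11.1
    endloop
  endfacet
  facet normal -0.8144 -0.5804 0.0000
    outer loop
      vertex 0.1 9.6 0.0
      vertex 6.3 0.9 11.1
      vertex 0.1 9.6 11.1
    endloop
  endfacet
  facet normal 0.1023 -0.9948 0.0000
    outer loop
      vertex 6.3 0.9 0.0
      vertex 17.0 2.0 0.0
      vertex 17.0 2.0 11.1
    endloop
  endfacet
  facet normal 0.1023 -0.9948 0.0000
    outer loop
      vertex 6.3 0.9 0.0
      vertex 17.0 2.0 11.1
      vertex 6.3 0.9 11.1
    endloop
  endfacet
  facet normal 0.9157 -0.4018 0.0000
    outer loop
      vertex 17.0 2.0 0.0
      vertex 21.3 11.8 0.0
      vertex 21.3 11.8 11.1
    endloop
  endfacet
  facet normal 0.9157 -0.4018 0.0000
    outer loop
      vertex 17.0 2.0 0.0
      vertex 21.3 11.8 11.1
      vertex 17.0 2.0 11.1
    endloop
  endfacet
endsolid part

The G0 Z moves step by Δz≈2.8 mm. Every layer's G1 loop is the same polygon, so the solid is a straight extrusion of it from z=0 to z≈11.1. Closing with flat bottom and top caps and triangulating gives 20 facets — a regular 6-sided prism (a cylinder approximated with 6 flat sides), circumscribed radius ≈ 10.7 mm, height ≈ 11.1 mm.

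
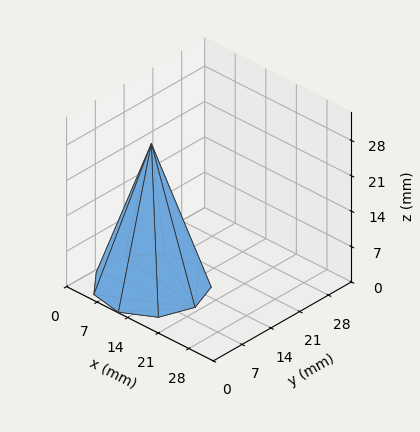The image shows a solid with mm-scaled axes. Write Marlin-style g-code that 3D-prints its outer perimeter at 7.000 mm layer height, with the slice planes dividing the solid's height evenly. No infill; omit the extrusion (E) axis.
Reading the render: the shape is a regular 9-sided pyramid, base circumscribed radius ≈ 10 mm, apex at z ≈ 28 mm (dimensions read to the nearest mm from the axis ticks). For the g-code, the solid's height is divided into equal slices at the stated Δz and each level perimeter traced with G1 moves after a G0 lift.

; perimeter-only toolpath
G21 ; units = mm
G90 ; absolute positioning
G28 ; home
; layer 1
G0 Z7.000
G0 X17.500 Y10.000
G1 X15.745 Y14.821
G1 X11.302 Y17.386
G1 X6.250 Y16.495
G1 X2.952 Y12.565
G1 X2.952 Y7.435
G1 X6.250 Y3.505
G1 X11.302 Y2.614
G1 X15.745 Y5.179
G1 X17.500 Y10.000
; layer 2
G0 Z14.000
G0 X15.000 Y10.000
G1 X13.830 Y13.214
G1 X10.868 Y14.924
G1 X7.500 Y14.330
G1 X5.301 Y11.710
G1 X5.301 Y8.290
G1 X7.500 Y5.670
G1 X10.868 Y5.076
G1 X13.830 Y6.786
G1 X15.000 Y10.000
; layer 3
G0 Z21.000
G0 X12.500 Y10.000
G1 X11.915 Y11.607
G1 X10.434 Y12.462
G1 X8.750 Y12.165
G1 X7.651 Y10.855
G1 X7.651 Y9.145
G1 X8.750 Y7.835
G1 X10.434 Y7.538
G1 X11.915 Y8.393
G1 X12.500 Y10.000
M2 ; end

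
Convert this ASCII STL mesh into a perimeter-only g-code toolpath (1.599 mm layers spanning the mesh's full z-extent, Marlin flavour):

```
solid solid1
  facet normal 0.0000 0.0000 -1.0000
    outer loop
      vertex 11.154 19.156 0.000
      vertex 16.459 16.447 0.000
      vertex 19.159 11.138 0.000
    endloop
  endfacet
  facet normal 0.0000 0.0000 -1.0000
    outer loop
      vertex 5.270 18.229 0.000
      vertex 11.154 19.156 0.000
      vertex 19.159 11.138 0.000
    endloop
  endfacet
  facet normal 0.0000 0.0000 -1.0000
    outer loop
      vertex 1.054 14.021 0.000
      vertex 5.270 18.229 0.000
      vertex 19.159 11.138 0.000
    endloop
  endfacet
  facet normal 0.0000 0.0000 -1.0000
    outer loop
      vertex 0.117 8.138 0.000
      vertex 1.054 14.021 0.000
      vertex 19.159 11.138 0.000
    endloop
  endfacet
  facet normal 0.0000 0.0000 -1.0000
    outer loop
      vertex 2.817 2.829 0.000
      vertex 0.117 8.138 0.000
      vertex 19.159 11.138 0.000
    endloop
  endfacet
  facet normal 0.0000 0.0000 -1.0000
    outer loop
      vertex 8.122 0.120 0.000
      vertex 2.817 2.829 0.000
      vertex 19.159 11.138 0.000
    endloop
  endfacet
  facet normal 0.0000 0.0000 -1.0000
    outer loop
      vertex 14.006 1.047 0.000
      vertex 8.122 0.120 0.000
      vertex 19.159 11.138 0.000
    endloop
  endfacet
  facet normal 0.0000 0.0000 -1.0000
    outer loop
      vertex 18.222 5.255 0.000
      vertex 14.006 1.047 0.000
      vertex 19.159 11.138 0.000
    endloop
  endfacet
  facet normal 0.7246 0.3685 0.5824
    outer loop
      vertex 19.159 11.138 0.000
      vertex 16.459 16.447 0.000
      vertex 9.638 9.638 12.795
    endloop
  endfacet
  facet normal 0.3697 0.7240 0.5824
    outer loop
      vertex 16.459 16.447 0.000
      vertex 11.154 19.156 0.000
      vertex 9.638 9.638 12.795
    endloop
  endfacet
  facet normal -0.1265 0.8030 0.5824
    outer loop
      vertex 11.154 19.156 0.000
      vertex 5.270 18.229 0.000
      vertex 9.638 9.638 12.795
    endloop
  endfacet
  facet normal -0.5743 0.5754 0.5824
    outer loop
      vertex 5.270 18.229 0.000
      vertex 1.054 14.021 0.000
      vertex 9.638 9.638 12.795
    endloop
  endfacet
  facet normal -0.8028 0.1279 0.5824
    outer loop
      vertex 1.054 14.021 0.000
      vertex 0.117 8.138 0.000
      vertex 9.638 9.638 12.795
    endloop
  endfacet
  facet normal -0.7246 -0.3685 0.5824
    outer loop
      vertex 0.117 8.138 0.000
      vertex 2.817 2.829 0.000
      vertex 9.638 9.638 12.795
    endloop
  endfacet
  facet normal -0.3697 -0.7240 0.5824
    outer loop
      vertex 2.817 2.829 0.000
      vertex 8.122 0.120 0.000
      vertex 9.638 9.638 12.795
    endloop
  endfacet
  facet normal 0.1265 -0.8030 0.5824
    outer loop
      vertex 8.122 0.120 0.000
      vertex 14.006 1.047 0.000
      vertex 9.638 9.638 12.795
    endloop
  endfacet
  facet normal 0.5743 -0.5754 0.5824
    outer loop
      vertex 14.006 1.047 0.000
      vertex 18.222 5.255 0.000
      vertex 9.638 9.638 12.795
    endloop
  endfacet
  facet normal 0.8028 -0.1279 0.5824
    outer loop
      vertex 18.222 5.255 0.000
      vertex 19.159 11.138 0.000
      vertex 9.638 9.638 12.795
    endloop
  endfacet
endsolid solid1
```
; perimeter-only toolpath
G21 ; units = mm
G90 ; absolute positioning
G28 ; home
; layer 1
G0 Z1.599
G0 X17.969 Y10.950
G1 X15.606 Y15.596
G1 X10.965 Y17.966
G1 X5.816 Y17.155
G1 X2.127 Y13.473
G1 X1.307 Y8.325
G1 X3.670 Y3.680
G1 X8.312 Y1.310
G1 X13.460 Y2.121
G1 X17.149 Y5.803
G1 X17.969 Y10.950
; layer 2
G0 Z3.199
G0 X16.779 Y10.763
G1 X14.754 Y14.745
G1 X10.775 Y16.776
G1 X6.362 Y16.081
G1 X3.200 Y12.925
G1 X2.497 Y8.513
G1 X4.522 Y4.531
G1 X8.501 Y2.499
G1 X12.914 Y3.195
G1 X16.076 Y6.351
G1 X16.779 Y10.763
; layer 3
G0 Z4.798
G0 X15.589 Y10.575
G1 X13.901 Y13.894
G1 X10.585 Y15.587
G1 X6.908 Y15.007
G1 X4.273 Y12.377
G1 X3.687 Y8.700
G1 X5.375 Y5.382
G1 X8.691 Y3.689
G1 X12.368 Y4.269
G1 X15.003 Y6.899
G1 X15.589 Y10.575
; layer 4
G0 Z6.397
G0 X14.398 Y10.388
G1 X13.049 Y13.043
G1 X10.396 Y14.397
G1 X7.454 Y13.933
G1 X5.346 Y11.829
G1 X4.878 Y8.888
G1 X6.228 Y6.234
G1 X8.880 Y4.879
G1 X11.822 Y5.343
G1 X13.930 Y7.447
G1 X14.398 Y10.388
; layer 5
G0 Z7.997
G0 X13.208 Y10.200
G1 X12.196 Y12.191
G1 X10.207 Y13.207
G1 X8.000 Y12.860
G1 X6.419 Y11.282
G1 X6.068 Y9.075
G1 X7.080 Y7.085
G1 X9.069 Y6.069
G1 X11.276 Y6.416
G1 X12.857 Y7.994
G1 X13.208 Y10.200
; layer 6
G0 Z9.596
G0 X12.018 Y10.013
G1 X11.343 Y11.340
G1 X10.017 Y12.018
G1 X8.546 Y11.786
G1 X7.492 Y10.734
G1 X7.258 Y9.263
G1 X7.933 Y7.936
G1 X9.259 Y7.259
G1 X10.730 Y7.490
G1 X11.784 Y8.542
G1 X12.018 Y10.013
; layer 7
G0 Z11.196
G0 X10.828 Y9.825
G1 X10.491 Y10.489
G1 X9.827 Y10.828
G1 X9.092 Y10.712
G1 X8.565 Y10.186
G1 X8.448 Y9.450
G1 X8.785 Y8.787
G1 X9.448 Y8.448
G1 X10.184 Y8.564
G1 X10.711 Y9.090
G1 X10.828 Y9.825
M2 ; end

The solid is a regular 10-sided pyramid, base circumscribed radius ≈ 9.64 mm, apex at z ≈ 12.8 mm. Slicing at Δz = 1.599 mm — 8 equal slices spanning the solid's height, so layer i sits at z = i·h/8 — gives 7 non-empty perimeters. Each is a 10-segment closed polygon; G0 lifts to the layer z and rapids to the start vertex, then G1 traces the edges. The cross-section shrinks linearly with z (the slice at the apex is degenerate and omitted).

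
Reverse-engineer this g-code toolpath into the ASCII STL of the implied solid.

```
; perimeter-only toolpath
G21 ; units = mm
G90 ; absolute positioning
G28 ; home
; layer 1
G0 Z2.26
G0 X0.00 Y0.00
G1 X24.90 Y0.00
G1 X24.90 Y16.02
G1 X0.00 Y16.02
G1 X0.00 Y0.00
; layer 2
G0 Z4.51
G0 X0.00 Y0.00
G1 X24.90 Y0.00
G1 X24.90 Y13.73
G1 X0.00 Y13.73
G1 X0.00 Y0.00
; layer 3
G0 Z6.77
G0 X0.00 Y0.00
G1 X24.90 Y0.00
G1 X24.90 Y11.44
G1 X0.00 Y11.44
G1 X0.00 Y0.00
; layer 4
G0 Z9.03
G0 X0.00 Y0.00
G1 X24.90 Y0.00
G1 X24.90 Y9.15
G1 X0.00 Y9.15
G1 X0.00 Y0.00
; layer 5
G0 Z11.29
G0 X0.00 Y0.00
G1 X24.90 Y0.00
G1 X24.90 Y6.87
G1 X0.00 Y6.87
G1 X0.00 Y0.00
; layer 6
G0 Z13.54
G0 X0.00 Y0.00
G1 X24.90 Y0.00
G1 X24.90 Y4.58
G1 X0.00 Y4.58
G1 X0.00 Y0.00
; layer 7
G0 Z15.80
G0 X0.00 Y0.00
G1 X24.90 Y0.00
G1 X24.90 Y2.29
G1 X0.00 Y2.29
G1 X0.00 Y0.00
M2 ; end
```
solid part
  facet normal 0.0000 0.0000 -1.0000
    outer loop
      vertex 24.90 18.31 0.00
      vertex 24.90 0.00 0.00
      vertex 0.00 0.00 0.00
    endloop
  endfacet
  facet normal 0.0000 0.0000 -1.0000
    outer loop
      vertex 0.00 18.31 0.00
      vertex 24.90 18.31 0.00
      vertex 0.00 0.00 0.00
    endloop
  endfacet
  facet normal 0.0000 -1.0000 0.0000
    outer loop
      vertex 0.00 0.00 0.00
      vertex 24.90 0.00 0.00
      vertex 24.90 0.00 18.06
    endloop
  endfacet
  facet normal 0.0000 -1.0000 0.0000
    outer loop
      vertex 0.00 0.00 0.00
      vertex 24.90 0.00 18.06
      vertex 0.00 0.00 18.06
    endloop
  endfacet
  facet normal 0.0000 0.7022 0.7120
    outer loop
      vertex 0.00 0.00 18.06
      vertex 24.90 0.00 18.06
      vertex 24.90 18.31 0.00
    endloop
  endfacet
  facet normal 0.0000 0.7022 0.7120
    outer loop
      vertex 0.00 0.00 18.06
      vertex 24.90 18.31 0.00
      vertex 0.00 18.31 0.00
    endloop
  endfacet
  facet normal -1.0000 0.0000 0.0000
    outer loop
      vertex 0.00 0.00 18.06
      vertex 0.00 18.31 0.00
      vertex 0.00 0.00 0.00
    endloop
  endfacet
  facet normal 1.0000 0.0000 0.0000
    outer loop
      vertex 24.90 0.00 0.00
      vertex 24.90 18.31 0.00
      vertex 24.90 0.00 18.06
    endloop
  endfacet
endsolid part

The G0 Z moves step by Δz≈2.26 mm. The G1 loops shrink linearly with z, so the solid tapers from its base footprint up to z≈18.1. Closing with a flat bottom cap and the tapered top and triangulating gives 8 facets — a wedge (ramp): 24.9 × 18.3 mm base, rising to 18.1 mm along the y=0 edge and sloping linearly to z=0 at y=18.3.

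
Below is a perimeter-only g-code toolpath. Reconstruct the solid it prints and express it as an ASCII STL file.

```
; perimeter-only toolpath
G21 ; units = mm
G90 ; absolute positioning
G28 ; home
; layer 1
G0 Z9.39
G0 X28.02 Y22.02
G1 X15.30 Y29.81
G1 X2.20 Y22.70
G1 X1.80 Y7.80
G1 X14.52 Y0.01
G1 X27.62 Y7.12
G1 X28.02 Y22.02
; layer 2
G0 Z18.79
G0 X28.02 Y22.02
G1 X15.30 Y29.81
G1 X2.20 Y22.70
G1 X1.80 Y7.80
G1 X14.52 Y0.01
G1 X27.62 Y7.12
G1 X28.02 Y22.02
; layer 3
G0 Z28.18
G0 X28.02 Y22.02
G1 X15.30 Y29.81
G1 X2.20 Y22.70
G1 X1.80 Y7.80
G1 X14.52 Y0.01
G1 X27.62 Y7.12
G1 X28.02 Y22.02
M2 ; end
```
solid part
  facet normal 0.0000 0.0000 -1.0000
    outer loop
      vertex 2.20 22.70 0.00
      vertex 15.30 29.81 0.00
      vertex 28.02 22.02 0.00
    endloop
  endfacet
  facet normal 0.0000 0.0000 -1.0000
    outer loop
      vertex 1.80 7.80 0.00
      vertex 2.20 22.70 0.00
      vertex 28.02 22.02 0.00
    endloop
  endfacet
  facet normal 0.0000 0.0000 -1.0000
    outer loop
      vertex 14.52 0.01 0.00
      vertex 1.80 7.80 0.00
      vertex 28.02 22.02 0.00
    endloop
  endfacet
  facet normal 0.0000 0.0000 -1.0000
    outer loop
      vertex 27.62 7.12 0.00
      vertex 14.52 0.01 0.00
      vertex 28.02 22.02 0.00
    endloop
  endfacet
  facet normal 0.0000 0.0000 1.0000
    outer loop
      vertex 28.02 22.02 28.18
      vertex 15.30 29.81 28.18
      vertex 2.20 22.70 28.18
    endloop
  endfacet
  facet normal 0.0000 0.0000 1.0000
    outer loop
      vertex 28.02 22.02 28.18
      vertex 2.20 22.70 28.18
      vertex 1.80 7.80 28.18
    endloop
  endfacet
  facet normal 0.0000 0.0000 1.0000
    outer loop
      vertex 28.02 22.02 28.18
      vertex 1.80 7.80 28.18
      vertex 14.52 0.01 28.18
    endloop
  endfacet
  facet normal 0.0000 0.0000 1.0000
    outer loop
      vertex 28.02 22.02 28.18
      vertex 14.52 0.01 28.18
      vertex 27.62 7.12 28.18
    endloop
  endfacet
  facet normal 0.5223 0.8528 0.0000
    outer loop
      vertex 28.02 22.02 0.00
      vertex 15.30 29.81 0.00
      vertex 15.30 29.81 28.18
    endloop
  endfacet
  facet normal 0.5223 0.8528 0.0000
    outer loop
      vertex 28.02 22.02 0.00
      vertex 15.30 29.81 28.18
      vertex 28.02 22.02 28.18
    endloop
  endfacet
  facet normal -0.4770 0.8789 0.0000
    outer loop
      vertex 15.30 29.81 0.00
      vertex 2.20 22.70 0.00
      vertex 2.20 22.70 28.18
    endloop
  endfacet
  facet normal -0.4770 0.8789 0.0000
    outer loop
      vertex 15.30 29.81 0.00
      vertex 2.20 22.70 28.18
      vertex 15.30 29.81 28.18
    endloop
  endfacet
  facet normal -0.9996 0.0268 0.0000
    outer loop
      vertex 2.20 22.70 0.00
      vertex 1.80 7.80 0.00
      vertex 1.80 7.80 28.18
    endloop
  endfacet
  facet normal -0.9996 0.0268 0.0000
    outer loop
      vertex 2.20 22.70 0.00
      vertex 1.80 7.80 28.18
      vertex 2.20 22.70 28.18
    endloop
  endfacet
  facet normal -0.5223 -0.8528 0.0000
    outer loop
      vertex 1.80 7.80 0.00
      vertex 14.52 0.01 0.00
      vertex 14.52 0.01 28.18
    endloop
  endfacet
  facet normal -0.5223 -0.8528 0.0000
    outer loop
      vertex 1.80 7.80 0.00
      vertex 14.52 0.01 28.18
      vertex 1.80 7.80 28.18
    endloop
  endfacet
  facet normal 0.4770 -0.8789 0.0000
    outer loop
      vertex 14.52 0.01 0.00
      vertex 27.62 7.12 0.00
      vertex 27.62 7.12 28.18
    endloop
  endfacet
  facet normal 0.4770 -0.8789 0.0000
    outer loop
      vertex 14.52 0.01 0.00
      vertex 27.62 7.12 28.18
      vertex 14.52 0.01 28.18
    endloop
  endfacet
  facet normal 0.9996 -0.0268 0.0000
    outer loop
      vertex 27.62 7.12 0.00
      vertex 28.02 22.02 0.00
      vertex 28.02 22.02 28.18
    endloop
  endfacet
  facet normal 0.9996 -0.0268 0.0000
    outer loop
      vertex 27.62 7.12 0.00
      vertex 28.02 22.02 28.18
      vertex 27.62 7.12 28.18
    endloop
  endfacet
endsolid part

The G0 Z moves step by Δz≈9.39 mm. Every layer's G1 loop is the same polygon, so the solid is a straight extrusion of it from z=0 to z≈28.2. Closing with flat bottom and top caps and triangulating gives 20 facets — a regular 6-sided prism (a cylinder approximated with 6 flat sides), circumscribed radius ≈ 14.9 mm, height ≈ 28.2 mm.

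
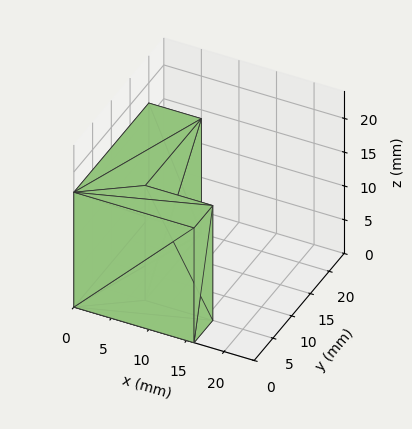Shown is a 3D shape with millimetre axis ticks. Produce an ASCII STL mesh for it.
Reading the render: the shape is an L-shaped prism: outer 16 × 20 mm, arm thicknesses ≈ 5 mm (horizontal) and 7 mm (vertical), extruded 17 mm in z (dimensions read to the nearest mm from the axis ticks). For the STL, each face is triangulated and given an outward normal.

solid part
  facet normal 0.0000 0.0000 -1.0000
    outer loop
      vertex 16.000 5.000 0.000
      vertex 16.000 0.000 0.000
      vertex 0.000 0.000 0.000
    endloop
  endfacet
  facet normal 0.0000 0.0000 -1.0000
    outer loop
      vertex 7.000 5.000 0.000
      vertex 16.000 5.000 0.000
      vertex 0.000 0.000 0.000
    endloop
  endfacet
  facet normal 0.0000 0.0000 -1.0000
    outer loop
      vertex 7.000 20.000 0.000
      vertex 7.000 5.000 0.000
      vertex 0.000 0.000 0.000
    endloop
  endfacet
  facet normal 0.0000 0.0000 -1.0000
    outer loop
      vertex 0.000 20.000 0.000
      vertex 7.000 20.000 0.000
      vertex 0.000 0.000 0.000
    endloop
  endfacet
  facet normal 0.0000 0.0000 1.0000
    outer loop
      vertex 0.000 0.000 17.000
      vertex 16.000 0.000 17.000
      vertex 16.000 5.000 17.000
    endloop
  endfacet
  facet normal 0.0000 0.0000 1.0000
    outer loop
      vertex 0.000 0.000 17.000
      vertex 16.000 5.000 17.000
      vertex 7.000 5.000 17.000
    endloop
  endfacet
  facet normal 0.0000 0.0000 1.0000
    outer loop
      vertex 0.000 0.000 17.000
      vertex 7.000 5.000 17.000
      vertex 7.000 20.000 17.000
    endloop
  endfacet
  facet normal 0.0000 0.0000 1.0000
    outer loop
      vertex 0.000 0.000 17.000
      vertex 7.000 20.000 17.000
      vertex 0.000 20.000 17.000
    endloop
  endfacet
  facet normal 0.0000 -1.0000 0.0000
    outer loop
      vertex 0.000 0.000 0.000
      vertex 16.000 0.000 0.000
      vertex 16.000 0.000 17.000
    endloop
  endfacet
  facet normal 0.0000 -1.0000 0.0000
    outer loop
      vertex 0.000 0.000 0.000
      vertex 16.000 0.000 17.000
      vertex 0.000 0.000 17.000
    endloop
  endfacet
  facet normal 1.0000 0.0000 0.0000
    outer loop
      vertex 16.000 0.000 0.000
      vertex 16.000 5.000 0.000
      vertex 16.000 5.000 17.000
    endloop
  endfacet
  facet normal 1.0000 0.0000 0.0000
    outer loop
      vertex 16.000 0.000 0.000
      vertex 16.000 5.000 17.000
      vertex 16.000 0.000 17.000
    endloop
  endfacet
  facet normal 0.0000 1.0000 0.0000
    outer loop
      vertex 16.000 5.000 0.000
      vertex 7.000 5.000 0.000
      vertex 7.000 5.000 17.000
    endloop
  endfacet
  facet normal 0.0000 1.0000 0.0000
    outer loop
      vertex 16.000 5.000 0.000
      vertex 7.000 5.000 17.000
      vertex 16.000 5.000 17.000
    endloop
  endfacet
  facet normal 1.0000 0.0000 0.0000
    outer loop
      vertex 7.000 5.000 0.000
      vertex 7.000 20.000 0.000
      vertex 7.000 20.000 17.000
    endloop
  endfacet
  facet normal 1.0000 0.0000 0.0000
    outer loop
      vertex 7.000 5.000 0.000
      vertex 7.000 20.000 17.000
      vertex 7.000 5.000 17.000
    endloop
  endfacet
  facet normal 0.0000 1.0000 0.0000
    outer loop
      vertex 7.000 20.000 0.000
      vertex 0.000 20.000 0.000
      vertex 0.000 20.000 17.000
    endloop
  endfacet
  facet normal 0.0000 1.0000 0.0000
    outer loop
      vertex 7.000 20.000 0.000
      vertex 0.000 20.000 17.000
      vertex 7.000 20.000 17.000
    endloop
  endfacet
  facet normal -1.0000 0.0000 0.0000
    outer loop
      vertex 0.000 20.000 0.000
      vertex 0.000 0.000 0.000
      vertex 0.000 0.000 17.000
    endloop
  endfacet
  facet normal -1.0000 0.0000 0.0000
    outer loop
      vertex 0.000 20.000 0.000
      vertex 0.000 0.000 17.000
      vertex 0.000 20.000 17.000
    endloop
  endfacet
endsolid part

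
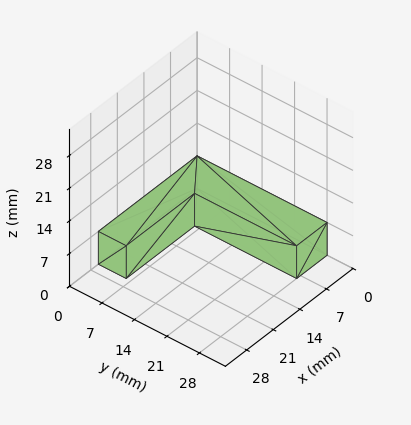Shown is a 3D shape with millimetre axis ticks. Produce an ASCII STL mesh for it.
Reading the render: the shape is an L-shaped prism: outer 26 × 28 mm, arm thicknesses ≈ 6 mm (horizontal) and 8 mm (vertical), extruded 7 mm in z (dimensions read to the nearest mm from the axis ticks). For the STL, each face is triangulated and given an outward normal.

solid part
  facet normal 0.0000 0.0000 -1.0000
    outer loop
      vertex 26.000 6.000 0.000
      vertex 26.000 0.000 0.000
      vertex 0.000 0.000 0.000
    endloop
  endfacet
  facet normal 0.0000 0.0000 -1.0000
    outer loop
      vertex 8.000 6.000 0.000
      vertex 26.000 6.000 0.000
      vertex 0.000 0.000 0.000
    endloop
  endfacet
  facet normal 0.0000 0.0000 -1.0000
    outer loop
      vertex 8.000 28.000 0.000
      vertex 8.000 6.000 0.000
      vertex 0.000 0.000 0.000
    endloop
  endfacet
  facet normal 0.0000 0.0000 -1.0000
    outer loop
      vertex 0.000 28.000 0.000
      vertex 8.000 28.000 0.000
      vertex 0.000 0.000 0.000
    endloop
  endfacet
  facet normal 0.0000 0.0000 1.0000
    outer loop
      vertex 0.000 0.000 7.000
      vertex 26.000 0.000 7.000
      vertex 26.000 6.000 7.000
    endloop
  endfacet
  facet normal 0.0000 0.0000 1.0000
    outer loop
      vertex 0.000 0.000 7.000
      vertex 26.000 6.000 7.000
      vertex 8.000 6.000 7.000
    endloop
  endfacet
  facet normal 0.0000 0.0000 1.0000
    outer loop
      vertex 0.000 0.000 7.000
      vertex 8.000 6.000 7.000
      vertex 8.000 28.000 7.000
    endloop
  endfacet
  facet normal 0.0000 0.0000 1.0000
    outer loop
      vertex 0.000 0.000 7.000
      vertex 8.000 28.000 7.000
      vertex 0.000 28.000 7.000
    endloop
  endfacet
  facet normal 0.0000 -1.0000 0.0000
    outer loop
      vertex 0.000 0.000 0.000
      vertex 26.000 0.000 0.000
      vertex 26.000 0.000 7.000
    endloop
  endfacet
  facet normal 0.0000 -1.0000 0.0000
    outer loop
      vertex 0.000 0.000 0.000
      vertex 26.000 0.000 7.000
      vertex 0.000 0.000 7.000
    endloop
  endfacet
  facet normal 1.0000 0.0000 0.0000
    outer loop
      vertex 26.000 0.000 0.000
      vertex 26.000 6.000 0.000
      vertex 26.000 6.000 7.000
    endloop
  endfacet
  facet normal 1.0000 0.0000 0.0000
    outer loop
      vertex 26.000 0.000 0.000
      vertex 26.000 6.000 7.000
      vertex 26.000 0.000 7.000
    endloop
  endfacet
  facet normal 0.0000 1.0000 0.0000
    outer loop
      vertex 26.000 6.000 0.000
      vertex 8.000 6.000 0.000
      vertex 8.000 6.000 7.000
    endloop
  endfacet
  facet normal 0.0000 1.0000 0.0000
    outer loop
      vertex 26.000 6.000 0.000
      vertex 8.000 6.000 7.000
      vertex 26.000 6.000 7.000
    endloop
  endfacet
  facet normal 1.0000 0.0000 0.0000
    outer loop
      vertex 8.000 6.000 0.000
      vertex 8.000 28.000 0.000
      vertex 8.000 28.000 7.000
    endloop
  endfacet
  facet normal 1.0000 0.0000 0.0000
    outer loop
      vertex 8.000 6.000 0.000
      vertex 8.000 28.000 7.000
      vertex 8.000 6.000 7.000
    endloop
  endfacet
  facet normal 0.0000 1.0000 0.0000
    outer loop
      vertex 8.000 28.000 0.000
      vertex 0.000 28.000 0.000
      vertex 0.000 28.000 7.000
    endloop
  endfacet
  facet normal 0.0000 1.0000 0.0000
    outer loop
      vertex 8.000 28.000 0.000
      vertex 0.000 28.000 7.000
      vertex 8.000 28.000 7.000
    endloop
  endfacet
  facet normal -1.0000 0.0000 0.0000
    outer loop
      vertex 0.000 28.000 0.000
      vertex 0.000 0.000 0.000
      vertex 0.000 0.000 7.000
    endloop
  endfacet
  facet normal -1.0000 0.0000 0.0000
    outer loop
      vertex 0.000 28.000 0.000
      vertex 0.000 0.000 7.000
      vertex 0.000 28.000 7.000
    endloop
  endfacet
endsolid part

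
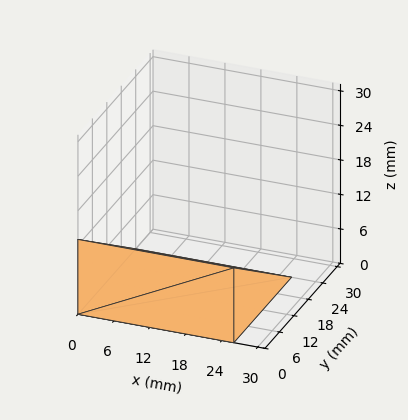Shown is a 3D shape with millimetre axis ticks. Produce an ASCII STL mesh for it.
Reading the render: the shape is a wedge (ramp): 26 × 24 mm base, rising to 13 mm along the y=0 edge and sloping linearly to z=0 at y=24 (dimensions read to the nearest mm from the axis ticks). For the STL, each face is triangulated and given an outward normal.

solid part
  facet normal 0.0000 0.0000 -1.0000
    outer loop
      vertex 26.00 24.00 0.00
      vertex 26.00 0.00 0.00
      vertex 0.00 0.00 0.00
    endloop
  endfacet
  facet normal 0.0000 0.0000 -1.0000
    outer loop
      vertex 0.00 24.00 0.00
      vertex 26.00 24.00 0.00
      vertex 0.00 0.00 0.00
    endloop
  endfacet
  facet normal 0.0000 -1.0000 0.0000
    outer loop
      vertex 0.00 0.00 0.00
      vertex 26.00 0.00 0.00
      vertex 26.00 0.00 13.00
    endloop
  endfacet
  facet normal 0.0000 -1.0000 0.0000
    outer loop
      vertex 0.00 0.00 0.00
      vertex 26.00 0.00 13.00
      vertex 0.00 0.00 13.00
    endloop
  endfacet
  facet normal 0.0000 0.4763 0.8793
    outer loop
      vertex 0.00 0.00 13.00
      vertex 26.00 0.00 13.00
      vertex 26.00 24.00 0.00
    endloop
  endfacet
  facet normal 0.0000 0.4763 0.8793
    outer loop
      vertex 0.00 0.00 13.00
      vertex 26.00 24.00 0.00
      vertex 0.00 24.00 0.00
    endloop
  endfacet
  facet normal -1.0000 0.0000 0.0000
    outer loop
      vertex 0.00 0.00 13.00
      vertex 0.00 24.00 0.00
      vertex 0.00 0.00 0.00
    endloop
  endfacet
  facet normal 1.0000 0.0000 0.0000
    outer loop
      vertex 26.00 0.00 0.00
      vertex 26.00 24.00 0.00
      vertex 26.00 0.00 13.00
    endloop
  endfacet
endsolid part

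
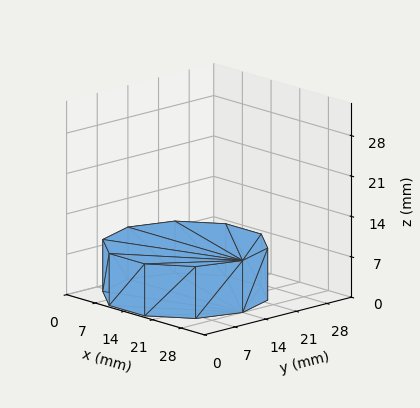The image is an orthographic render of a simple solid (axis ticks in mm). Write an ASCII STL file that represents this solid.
Reading the render: the shape is a regular 10-sided prism (a cylinder approximated with 10 flat sides), circumscribed radius ≈ 14 mm, height ≈ 9 mm (dimensions read to the nearest mm from the axis ticks). For the STL, each face is triangulated and given an outward normal.

solid part
  facet normal 0.0000 0.0000 -1.0000
    outer loop
      vertex 18.33 27.31 0.00
      vertex 25.33 22.23 0.00
      vertex 28.00 14.00 0.00
    endloop
  endfacet
  facet normal 0.0000 0.0000 -1.0000
    outer loop
      vertex 9.67 27.31 0.00
      vertex 18.33 27.31 0.00
      vertex 28.00 14.00 0.00
    endloop
  endfacet
  facet normal 0.0000 0.0000 -1.0000
    outer loop
      vertex 2.67 22.23 0.00
      vertex 9.67 27.31 0.00
      vertex 28.00 14.00 0.00
    endloop
  endfacet
  facet normal 0.0000 0.0000 -1.0000
    outer loop
      vertex 0.00 14.00 0.00
      vertex 2.67 22.23 0.00
      vertex 28.00 14.00 0.00
    endloop
  endfacet
  facet normal 0.0000 0.0000 -1.0000
    outer loop
      vertex 2.67 5.77 0.00
      vertex 0.00 14.00 0.00
      vertex 28.00 14.00 0.00
    endloop
  endfacet
  facet normal 0.0000 0.0000 -1.0000
    outer loop
      vertex 9.67 0.69 0.00
      vertex 2.67 5.77 0.00
      vertex 28.00 14.00 0.00
    endloop
  endfacet
  facet normal 0.0000 0.0000 -1.0000
    outer loop
      vertex 18.33 0.69 0.00
      vertex 9.67 0.69 0.00
      vertex 28.00 14.00 0.00
    endloop
  endfacet
  facet normal 0.0000 0.0000 -1.0000
    outer loop
      vertex 25.33 5.77 0.00
      vertex 18.33 0.69 0.00
      vertex 28.00 14.00 0.00
    endloop
  endfacet
  facet normal 0.0000 0.0000 1.0000
    outer loop
      vertex 28.00 14.00 9.00
      vertex 25.33 22.23 9.00
      vertex 18.33 27.31 9.00
    endloop
  endfacet
  facet normal 0.0000 0.0000 1.0000
    outer loop
      vertex 28.00 14.00 9.00
      vertex 18.33 27.31 9.00
      vertex 9.67 27.31 9.00
    endloop
  endfacet
  facet normal 0.0000 0.0000 1.0000
    outer loop
      vertex 28.00 14.00 9.00
      vertex 9.67 27.31 9.00
      vertex 2.67 22.23 9.00
    endloop
  endfacet
  facet normal 0.0000 0.0000 1.0000
    outer loop
      vertex 28.00 14.00 9.00
      vertex 2.67 22.23 9.00
      vertex 0.00 14.00 9.00
    endloop
  endfacet
  facet normal 0.0000 0.0000 1.0000
    outer loop
      vertex 28.00 14.00 9.00
      vertex 0.00 14.00 9.00
      vertex 2.67 5.77 9.00
    endloop
  endfacet
  facet normal 0.0000 0.0000 1.0000
    outer loop
      vertex 28.00 14.00 9.00
      vertex 2.67 5.77 9.00
      vertex 9.67 0.69 9.00
    endloop
  endfacet
  facet normal 0.0000 0.0000 1.0000
    outer loop
      vertex 28.00 14.00 9.00
      vertex 9.67 0.69 9.00
      vertex 18.33 0.69 9.00
    endloop
  endfacet
  facet normal 0.0000 0.0000 1.0000
    outer loop
      vertex 28.00 14.00 9.00
      vertex 18.33 0.69 9.00
      vertex 25.33 5.77 9.00
    endloop
  endfacet
  facet normal 0.9512 0.3086 0.0000
    outer loop
      vertex 28.00 14.00 0.00
      vertex 25.33 22.23 0.00
      vertex 25.33 22.23 9.00
    endloop
  endfacet
  facet normal 0.9512 0.3086 0.0000
    outer loop
      vertex 28.00 14.00 0.00
      vertex 25.33 22.23 9.00
      vertex 28.00 14.00 9.00
    endloop
  endfacet
  facet normal 0.5873 0.8093 0.0000
    outer loop
      vertex 25.33 22.23 0.00
      vertex 18.33 27.31 0.00
      vertex 18.33 27.31 9.00
    endloop
  endfacet
  facet normal 0.5873 0.8093 0.0000
    outer loop
      vertex 25.33 22.23 0.00
      vertex 18.33 27.31 9.00
      vertex 25.33 22.23 9.00
    endloop
  endfacet
  facet normal 0.0000 1.0000 0.0000
    outer loop
      vertex 18.33 27.31 0.00
      vertex 9.67 27.31 0.00
      vertex 9.67 27.31 9.00
    endloop
  endfacet
  facet normal 0.0000 1.0000 0.0000
    outer loop
      vertex 18.33 27.31 0.00
      vertex 9.67 27.31 9.00
      vertex 18.33 27.31 9.00
    endloop
  endfacet
  facet normal -0.5873 0.8093 0.0000
    outer loop
      vertex 9.67 27.31 0.00
      vertex 2.67 22.23 0.00
      vertex 2.67 22.23 9.00
    endloop
  endfacet
  facet normal -0.5873 0.8093 0.0000
    outer loop
      vertex 9.67 27.31 0.00
      vertex 2.67 22.23 9.00
      vertex 9.67 27.31 9.00
    endloop
  endfacet
  facet normal -0.9512 0.3086 0.0000
    outer loop
      vertex 2.67 22.23 0.00
      vertex 0.00 14.00 0.00
      vertex 0.00 14.00 9.00
    endloop
  endfacet
  facet normal -0.9512 0.3086 0.0000
    outer loop
      vertex 2.67 22.23 0.00
      vertex 0.00 14.00 9.00
      vertex 2.67 22.23 9.00
    endloop
  endfacet
  facet normal -0.9512 -0.3086 0.0000
    outer loop
      vertex 0.00 14.00 0.00
      vertex 2.67 5.77 0.00
      vertex 2.67 5.77 9.00
    endloop
  endfacet
  facet normal -0.9512 -0.3086 0.0000
    outer loop
      vertex 0.00 14.00 0.00
      vertex 2.67 5.77 9.00
      vertex 0.00 14.00 9.00
    endloop
  endfacet
  facet normal -0.5873 -0.8093 0.0000
    outer loop
      vertex 2.67 5.77 0.00
      vertex 9.67 0.69 0.00
      vertex 9.67 0.69 9.00
    endloop
  endfacet
  facet normal -0.5873 -0.8093 0.0000
    outer loop
      vertex 2.67 5.77 0.00
      vertex 9.67 0.69 9.00
      vertex 2.67 5.77 9.00
    endloop
  endfacet
  facet normal 0.0000 -1.0000 0.0000
    outer loop
      vertex 9.67 0.69 0.00
      vertex 18.33 0.69 0.00
      vertex 18.33 0.69 9.00
    endloop
  endfacet
  facet normal 0.0000 -1.0000 0.0000
    outer loop
      vertex 9.67 0.69 0.00
      vertex 18.33 0.69 9.00
      vertex 9.67 0.69 9.00
    endloop
  endfacet
  facet normal 0.5873 -0.8093 0.0000
    outer loop
      vertex 18.33 0.69 0.00
      vertex 25.33 5.77 0.00
      vertex 25.33 5.77 9.00
    endloop
  endfacet
  facet normal 0.5873 -0.8093 0.0000
    outer loop
      vertex 18.33 0.69 0.00
      vertex 25.33 5.77 9.00
      vertex 18.33 0.69 9.00
    endloop
  endfacet
  facet normal 0.9512 -0.3086 0.0000
    outer loop
      vertex 25.33 5.77 0.00
      vertex 28.00 14.00 0.00
      vertex 28.00 14.00 9.00
    endloop
  endfacet
  facet normal 0.9512 -0.3086 0.0000
    outer loop
      vertex 25.33 5.77 0.00
      vertex 28.00 14.00 9.00
      vertex 25.33 5.77 9.00
    endloop
  endfacet
endsolid part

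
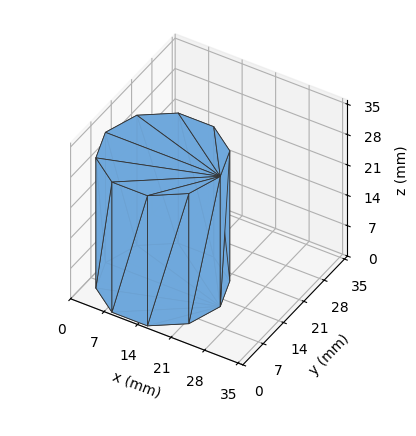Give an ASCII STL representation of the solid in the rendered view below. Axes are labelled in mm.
Reading the render: the shape is a regular 10-sided prism (a cylinder approximated with 10 flat sides), circumscribed radius ≈ 12 mm, height ≈ 30 mm (dimensions read to the nearest mm from the axis ticks). For the STL, each face is triangulated and given an outward normal.

solid part
  facet normal 0.0000 0.0000 -1.0000
    outer loop
      vertex 15.71 23.41 0.00
      vertex 21.71 19.05 0.00
      vertex 24.00 12.00 0.00
    endloop
  endfacet
  facet normal 0.0000 0.0000 -1.0000
    outer loop
      vertex 8.29 23.41 0.00
      vertex 15.71 23.41 0.00
      vertex 24.00 12.00 0.00
    endloop
  endfacet
  facet normal 0.0000 0.0000 -1.0000
    outer loop
      vertex 2.29 19.05 0.00
      vertex 8.29 23.41 0.00
      vertex 24.00 12.00 0.00
    endloop
  endfacet
  facet normal 0.0000 0.0000 -1.0000
    outer loop
      vertex 0.00 12.00 0.00
      vertex 2.29 19.05 0.00
      vertex 24.00 12.00 0.00
    endloop
  endfacet
  facet normal 0.0000 0.0000 -1.0000
    outer loop
      vertex 2.29 4.95 0.00
      vertex 0.00 12.00 0.00
      vertex 24.00 12.00 0.00
    endloop
  endfacet
  facet normal 0.0000 0.0000 -1.0000
    outer loop
      vertex 8.29 0.59 0.00
      vertex 2.29 4.95 0.00
      vertex 24.00 12.00 0.00
    endloop
  endfacet
  facet normal 0.0000 0.0000 -1.0000
    outer loop
      vertex 15.71 0.59 0.00
      vertex 8.29 0.59 0.00
      vertex 24.00 12.00 0.00
    endloop
  endfacet
  facet normal 0.0000 0.0000 -1.0000
    outer loop
      vertex 21.71 4.95 0.00
      vertex 15.71 0.59 0.00
      vertex 24.00 12.00 0.00
    endloop
  endfacet
  facet normal 0.0000 0.0000 1.0000
    outer loop
      vertex 24.00 12.00 30.00
      vertex 21.71 19.05 30.00
      vertex 15.71 23.41 30.00
    endloop
  endfacet
  facet normal 0.0000 0.0000 1.0000
    outer loop
      vertex 24.00 12.00 30.00
      vertex 15.71 23.41 30.00
      vertex 8.29 23.41 30.00
    endloop
  endfacet
  facet normal 0.0000 0.0000 1.0000
    outer loop
      vertex 24.00 12.00 30.00
      vertex 8.29 23.41 30.00
      vertex 2.29 19.05 30.00
    endloop
  endfacet
  facet normal 0.0000 0.0000 1.0000
    outer loop
      vertex 24.00 12.00 30.00
      vertex 2.29 19.05 30.00
      vertex 0.00 12.00 30.00
    endloop
  endfacet
  facet normal 0.0000 0.0000 1.0000
    outer loop
      vertex 24.00 12.00 30.00
      vertex 0.00 12.00 30.00
      vertex 2.29 4.95 30.00
    endloop
  endfacet
  facet normal 0.0000 0.0000 1.0000
    outer loop
      vertex 24.00 12.00 30.00
      vertex 2.29 4.95 30.00
      vertex 8.29 0.59 30.00
    endloop
  endfacet
  facet normal 0.0000 0.0000 1.0000
    outer loop
      vertex 24.00 12.00 30.00
      vertex 8.29 0.59 30.00
      vertex 15.71 0.59 30.00
    endloop
  endfacet
  facet normal 0.0000 0.0000 1.0000
    outer loop
      vertex 24.00 12.00 30.00
      vertex 15.71 0.59 30.00
      vertex 21.71 4.95 30.00
    endloop
  endfacet
  facet normal 0.9511 0.3089 0.0000
    outer loop
      vertex 24.00 12.00 0.00
      vertex 21.71 19.05 0.00
      vertex 21.71 19.05 30.00
    endloop
  endfacet
  facet normal 0.9511 0.3089 0.0000
    outer loop
      vertex 24.00 12.00 0.00
      vertex 21.71 19.05 30.00
      vertex 24.00 12.00 30.00
    endloop
  endfacet
  facet normal 0.5879 0.8090 0.0000
    outer loop
      vertex 21.71 19.05 0.00
      vertex 15.71 23.41 0.00
      vertex 15.71 23.41 30.00
    endloop
  endfacet
  facet normal 0.5879 0.8090 0.0000
    outer loop
      vertex 21.71 19.05 0.00
      vertex 15.71 23.41 30.00
      vertex 21.71 19.05 30.00
    endloop
  endfacet
  facet normal 0.0000 1.0000 0.0000
    outer loop
      vertex 15.71 23.41 0.00
      vertex 8.29 23.41 0.00
      vertex 8.29 23.41 30.00
    endloop
  endfacet
  facet normal 0.0000 1.0000 0.0000
    outer loop
      vertex 15.71 23.41 0.00
      vertex 8.29 23.41 30.00
      vertex 15.71 23.41 30.00
    endloop
  endfacet
  facet normal -0.5879 0.8090 0.0000
    outer loop
      vertex 8.29 23.41 0.00
      vertex 2.29 19.05 0.00
      vertex 2.29 19.05 30.00
    endloop
  endfacet
  facet normal -0.5879 0.8090 0.0000
    outer loop
      vertex 8.29 23.41 0.00
      vertex 2.29 19.05 30.00
      vertex 8.29 23.41 30.00
    endloop
  endfacet
  facet normal -0.9511 0.3089 0.0000
    outer loop
      vertex 2.29 19.05 0.00
      vertex 0.00 12.00 0.00
      vertex 0.00 12.00 30.00
    endloop
  endfacet
  facet normal -0.9511 0.3089 0.0000
    outer loop
      vertex 2.29 19.05 0.00
      vertex 0.00 12.00 30.00
      vertex 2.29 19.05 30.00
    endloop
  endfacet
  facet normal -0.9511 -0.3089 0.0000
    outer loop
      vertex 0.00 12.00 0.00
      vertex 2.29 4.95 0.00
      vertex 2.29 4.95 30.00
    endloop
  endfacet
  facet normal -0.9511 -0.3089 0.0000
    outer loop
      vertex 0.00 12.00 0.00
      vertex 2.29 4.95 30.00
      vertex 0.00 12.00 30.00
    endloop
  endfacet
  facet normal -0.5879 -0.8090 0.0000
    outer loop
      vertex 2.29 4.95 0.00
      vertex 8.29 0.59 0.00
      vertex 8.29 0.59 30.00
    endloop
  endfacet
  facet normal -0.5879 -0.8090 0.0000
    outer loop
      vertex 2.29 4.95 0.00
      vertex 8.29 0.59 30.00
      vertex 2.29 4.95 30.00
    endloop
  endfacet
  facet normal 0.0000 -1.0000 0.0000
    outer loop
      vertex 8.29 0.59 0.00
      vertex 15.71 0.59 0.00
      vertex 15.71 0.59 30.00
    endloop
  endfacet
  facet normal 0.0000 -1.0000 0.0000
    outer loop
      vertex 8.29 0.59 0.00
      vertex 15.71 0.59 30.00
      vertex 8.29 0.59 30.00
    endloop
  endfacet
  facet normal 0.5879 -0.8090 0.0000
    outer loop
      vertex 15.71 0.59 0.00
      vertex 21.71 4.95 0.00
      vertex 21.71 4.95 30.00
    endloop
  endfacet
  facet normal 0.5879 -0.8090 0.0000
    outer loop
      vertex 15.71 0.59 0.00
      vertex 21.71 4.95 30.00
      vertex 15.71 0.59 30.00
    endloop
  endfacet
  facet normal 0.9511 -0.3089 0.0000
    outer loop
      vertex 21.71 4.95 0.00
      vertex 24.00 12.00 0.00
      vertex 24.00 12.00 30.00
    endloop
  endfacet
  facet normal 0.9511 -0.3089 0.0000
    outer loop
      vertex 21.71 4.95 0.00
      vertex 24.00 12.00 30.00
      vertex 21.71 4.95 30.00
    endloop
  endfacet
endsolid part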